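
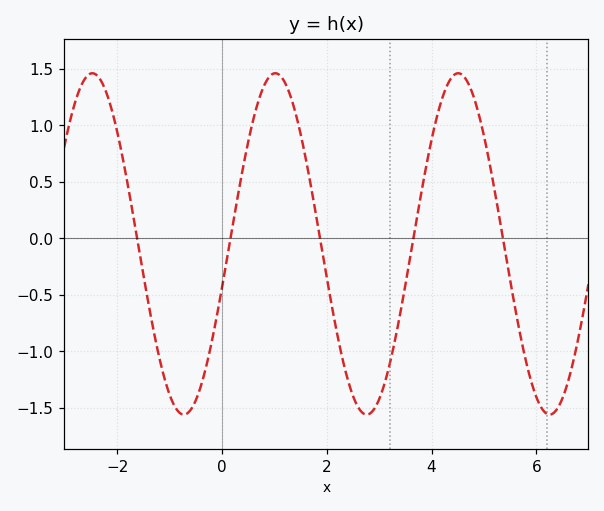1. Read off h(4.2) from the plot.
1.23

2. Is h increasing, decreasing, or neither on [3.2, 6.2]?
neither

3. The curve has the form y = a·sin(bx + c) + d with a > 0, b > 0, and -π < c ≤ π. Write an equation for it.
y = 1.51sin(1.8x - 0.262) - 0.05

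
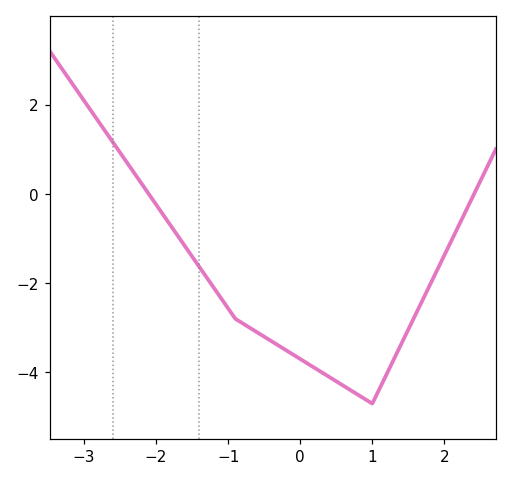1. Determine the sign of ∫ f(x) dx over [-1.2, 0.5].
negative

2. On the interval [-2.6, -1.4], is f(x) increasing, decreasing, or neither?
decreasing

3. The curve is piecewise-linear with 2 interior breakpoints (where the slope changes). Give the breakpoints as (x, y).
(-0.9, -2.8); (1, -4.7)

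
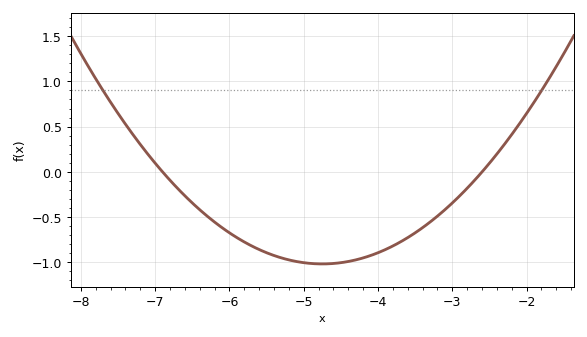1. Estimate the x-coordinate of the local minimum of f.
-4.75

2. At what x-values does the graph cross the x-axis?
-6.9, -2.6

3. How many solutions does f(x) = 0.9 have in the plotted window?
2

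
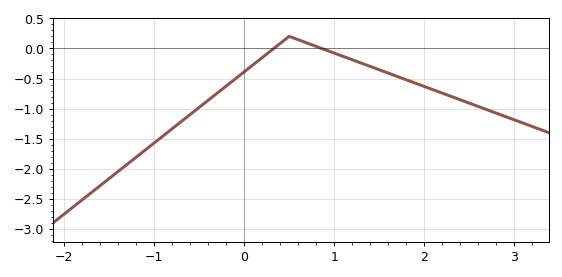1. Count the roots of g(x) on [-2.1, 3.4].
2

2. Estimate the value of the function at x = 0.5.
0.2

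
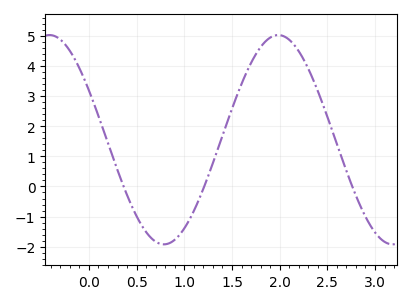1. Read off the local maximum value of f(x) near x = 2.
5.02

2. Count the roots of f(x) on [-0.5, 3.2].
3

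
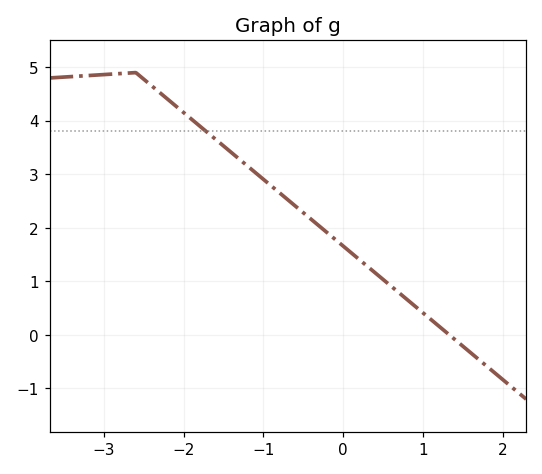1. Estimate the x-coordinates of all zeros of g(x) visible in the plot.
1.33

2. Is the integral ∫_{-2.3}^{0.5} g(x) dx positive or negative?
positive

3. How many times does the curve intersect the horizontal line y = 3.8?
1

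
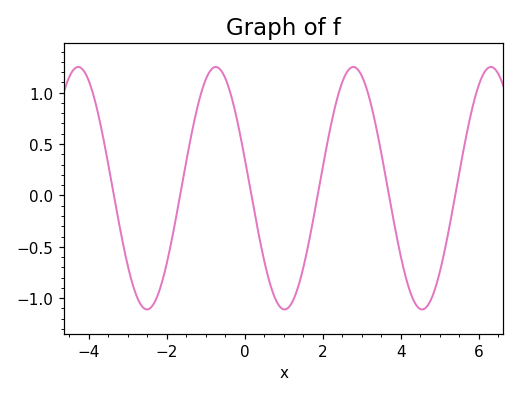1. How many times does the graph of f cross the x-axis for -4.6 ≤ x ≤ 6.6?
6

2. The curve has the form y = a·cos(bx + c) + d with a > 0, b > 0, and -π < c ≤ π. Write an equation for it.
y = 1.18cos(1.78x + 1.32) + 0.07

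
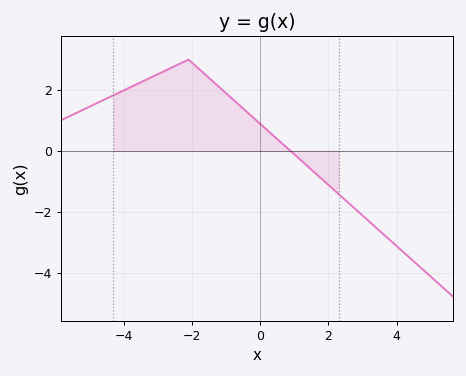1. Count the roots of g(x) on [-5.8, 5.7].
1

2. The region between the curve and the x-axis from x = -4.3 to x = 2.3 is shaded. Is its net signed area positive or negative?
positive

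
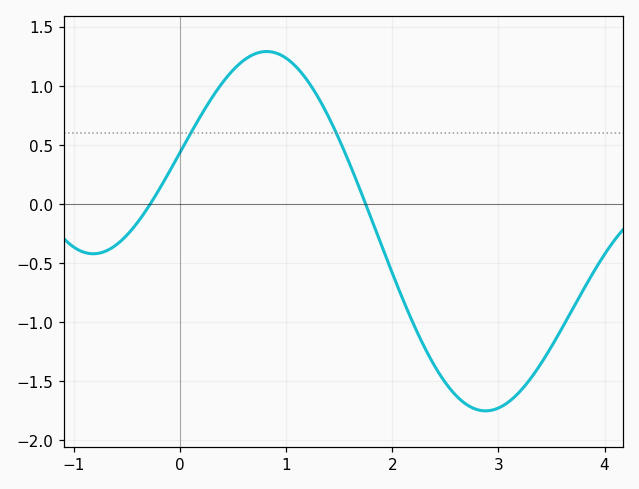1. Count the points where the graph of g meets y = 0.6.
2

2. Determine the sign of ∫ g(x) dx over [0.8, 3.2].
negative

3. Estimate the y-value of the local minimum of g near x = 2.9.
-1.76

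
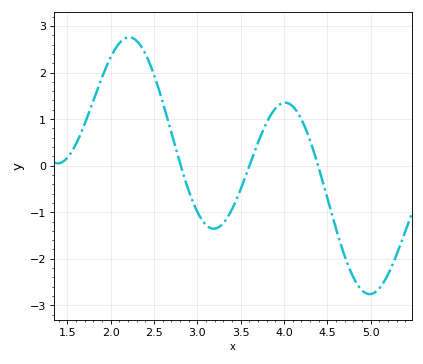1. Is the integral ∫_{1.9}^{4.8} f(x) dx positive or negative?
positive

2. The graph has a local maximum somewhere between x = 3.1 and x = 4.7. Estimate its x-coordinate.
4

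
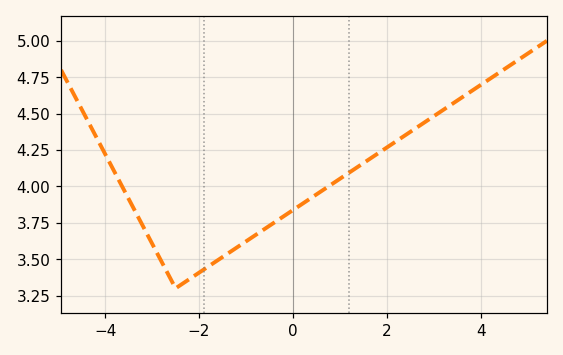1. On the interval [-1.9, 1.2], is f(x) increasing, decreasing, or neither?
increasing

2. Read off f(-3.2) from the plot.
3.74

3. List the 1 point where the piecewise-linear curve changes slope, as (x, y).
(-2.5, 3.3)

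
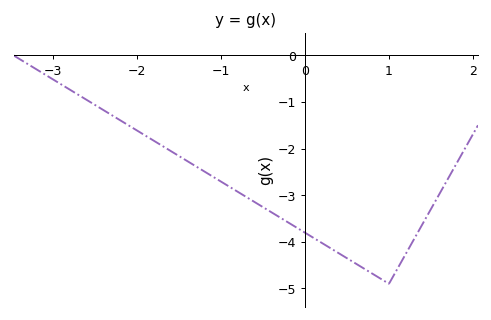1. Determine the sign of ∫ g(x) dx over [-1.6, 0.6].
negative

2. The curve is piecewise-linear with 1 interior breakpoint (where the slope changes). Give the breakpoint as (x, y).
(1, -4.9)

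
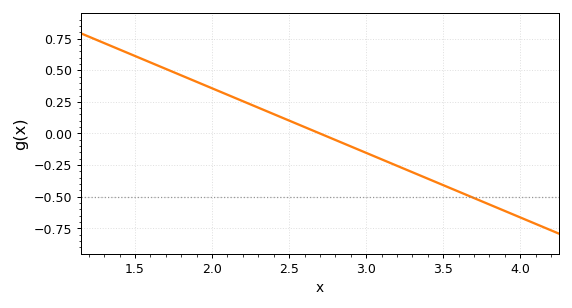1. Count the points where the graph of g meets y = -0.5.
1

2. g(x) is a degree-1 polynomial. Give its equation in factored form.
y = -0.51(x - 2.7)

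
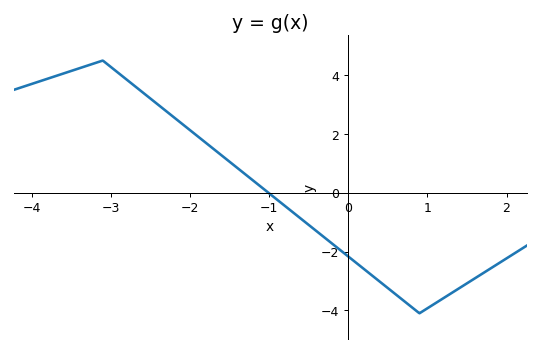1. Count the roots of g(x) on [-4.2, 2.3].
1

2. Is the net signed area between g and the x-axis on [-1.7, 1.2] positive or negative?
negative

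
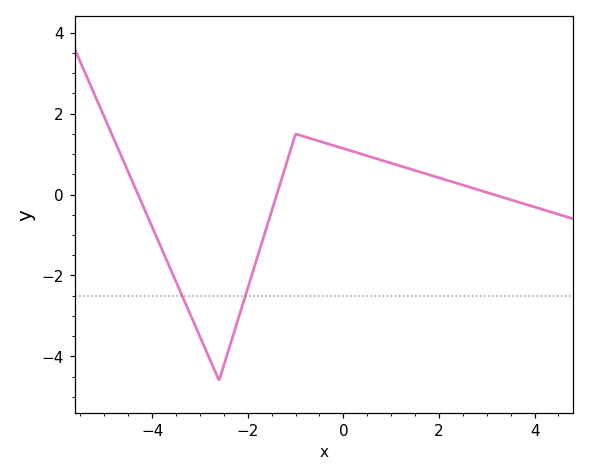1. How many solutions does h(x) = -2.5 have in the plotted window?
2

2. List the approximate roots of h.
-4.29, -1.39, 3.15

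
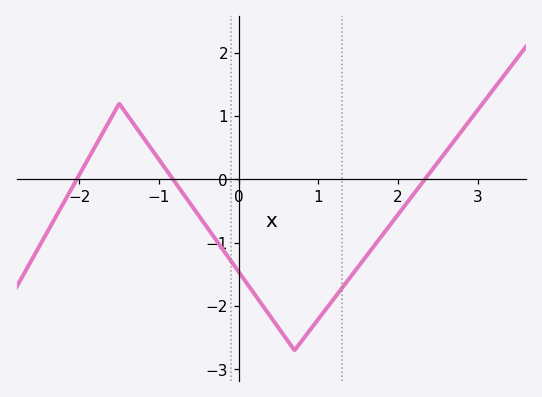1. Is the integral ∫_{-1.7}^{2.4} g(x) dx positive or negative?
negative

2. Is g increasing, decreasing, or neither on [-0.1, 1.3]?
neither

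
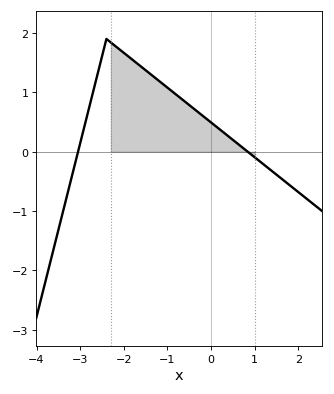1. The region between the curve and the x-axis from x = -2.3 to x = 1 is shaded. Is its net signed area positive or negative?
positive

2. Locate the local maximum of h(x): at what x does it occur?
-2.4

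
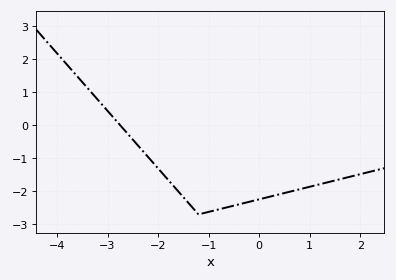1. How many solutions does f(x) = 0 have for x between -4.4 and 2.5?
1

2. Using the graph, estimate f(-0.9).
-2.6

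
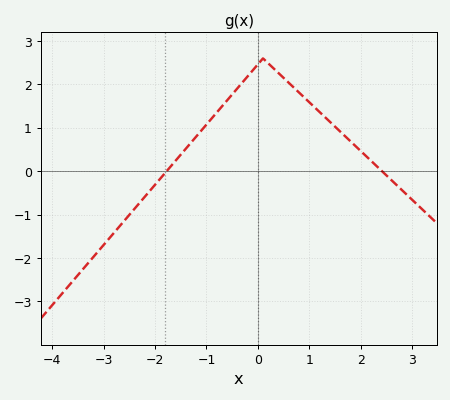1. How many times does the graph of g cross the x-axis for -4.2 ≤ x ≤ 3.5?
2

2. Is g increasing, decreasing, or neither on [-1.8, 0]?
increasing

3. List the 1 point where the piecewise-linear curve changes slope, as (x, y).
(0.1, 2.6)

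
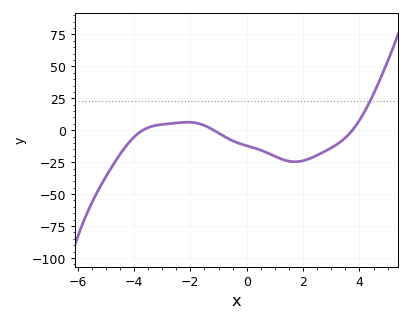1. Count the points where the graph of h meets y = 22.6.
1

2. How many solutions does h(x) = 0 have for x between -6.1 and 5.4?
3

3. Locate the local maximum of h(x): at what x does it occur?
-2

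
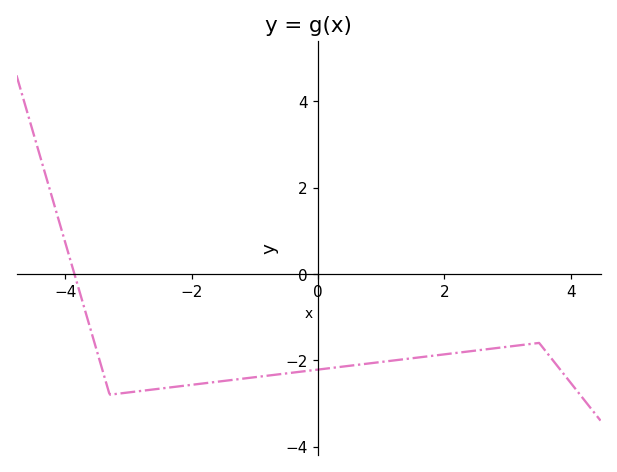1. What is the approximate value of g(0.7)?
-2.09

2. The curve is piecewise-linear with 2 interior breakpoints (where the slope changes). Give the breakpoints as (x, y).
(-3.3, -2.8); (3.5, -1.6)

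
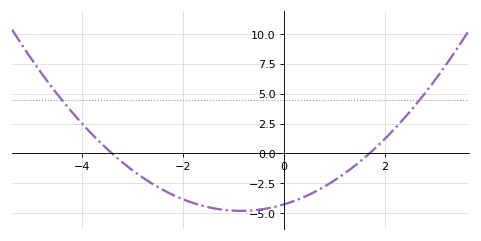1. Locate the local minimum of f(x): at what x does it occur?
-0.8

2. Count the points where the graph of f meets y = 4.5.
2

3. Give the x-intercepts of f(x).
-3.4, 1.8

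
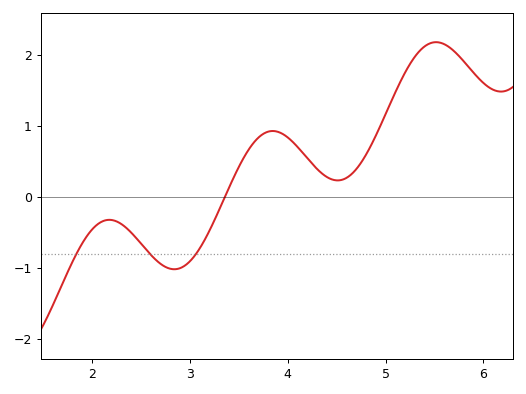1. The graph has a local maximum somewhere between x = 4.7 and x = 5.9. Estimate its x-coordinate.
5.52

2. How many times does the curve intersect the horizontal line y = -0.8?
3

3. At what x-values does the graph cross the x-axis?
3.36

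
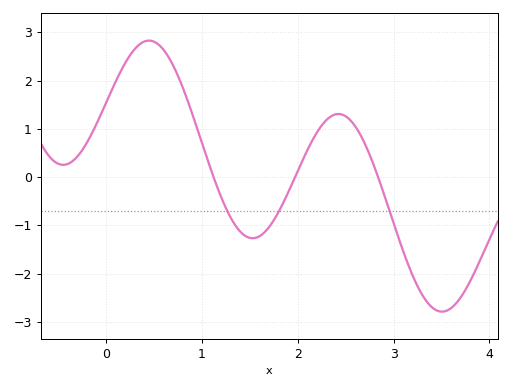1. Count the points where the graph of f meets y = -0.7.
3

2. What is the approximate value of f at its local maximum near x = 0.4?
2.83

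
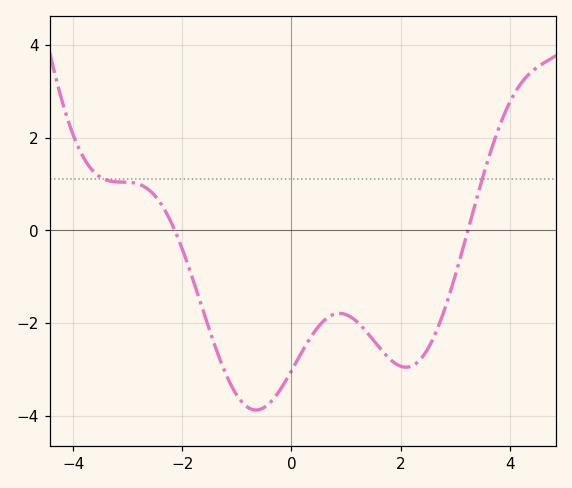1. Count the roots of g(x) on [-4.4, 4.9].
2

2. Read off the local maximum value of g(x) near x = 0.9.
-1.8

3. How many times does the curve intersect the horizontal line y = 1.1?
2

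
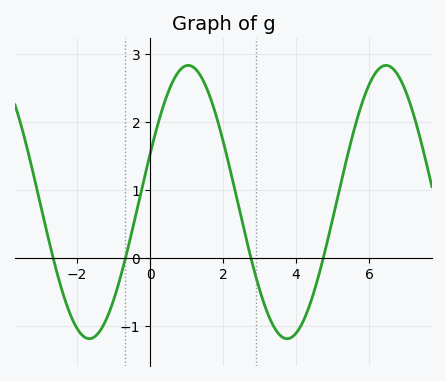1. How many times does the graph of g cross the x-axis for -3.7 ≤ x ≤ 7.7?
4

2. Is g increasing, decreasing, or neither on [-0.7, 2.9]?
neither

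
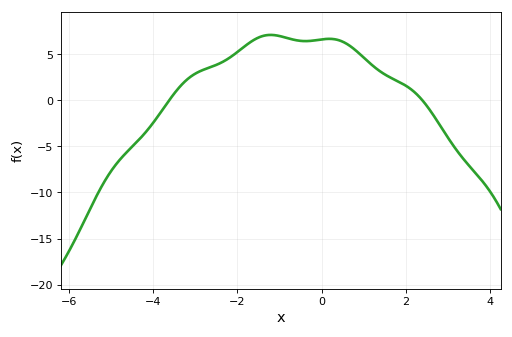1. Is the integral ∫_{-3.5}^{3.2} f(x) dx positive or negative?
positive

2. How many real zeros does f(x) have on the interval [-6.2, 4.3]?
2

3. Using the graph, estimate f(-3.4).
1.5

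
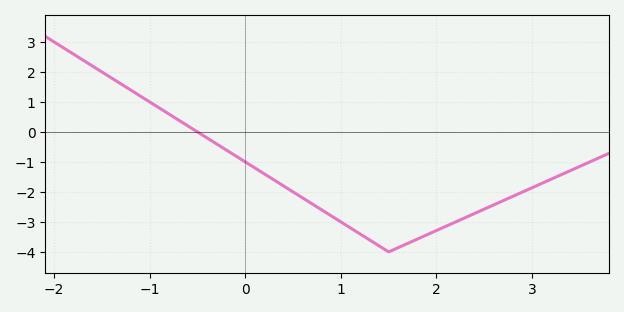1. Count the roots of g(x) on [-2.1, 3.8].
1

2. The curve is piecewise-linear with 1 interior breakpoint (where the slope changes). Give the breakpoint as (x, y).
(1.5, -4)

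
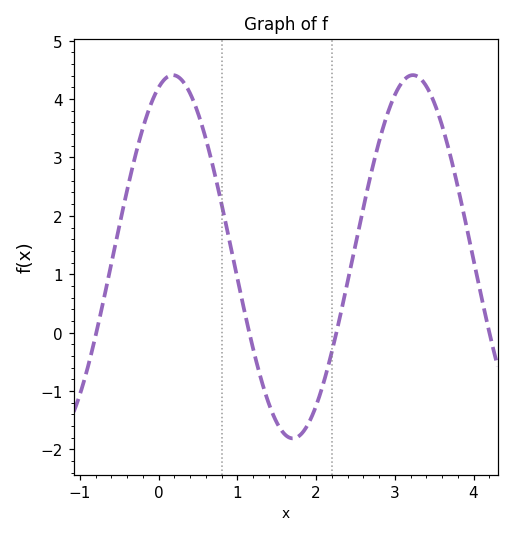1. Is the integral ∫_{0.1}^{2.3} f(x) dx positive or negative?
positive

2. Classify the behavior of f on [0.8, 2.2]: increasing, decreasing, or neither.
neither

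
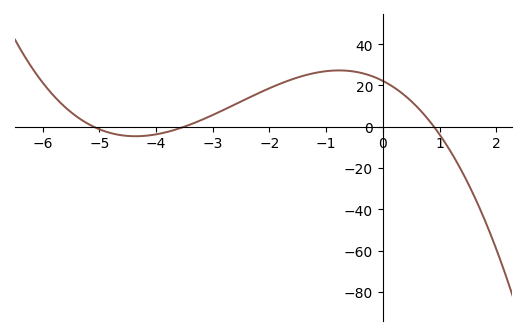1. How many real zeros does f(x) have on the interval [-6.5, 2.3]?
3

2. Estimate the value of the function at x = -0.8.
27.2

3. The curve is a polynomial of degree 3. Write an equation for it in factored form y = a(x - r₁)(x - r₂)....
y = -1.38(x + 5.1)(x + 3.5)(x - 0.9)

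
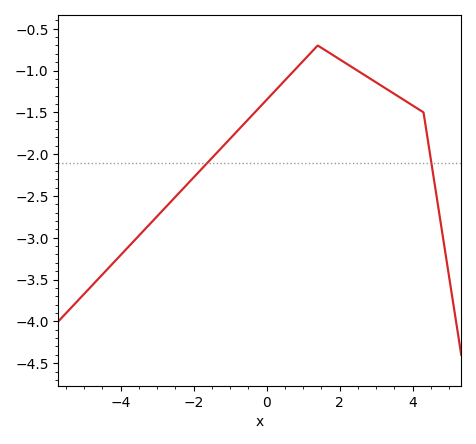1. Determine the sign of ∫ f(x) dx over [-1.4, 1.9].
negative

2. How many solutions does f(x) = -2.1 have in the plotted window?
2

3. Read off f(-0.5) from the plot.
-1.58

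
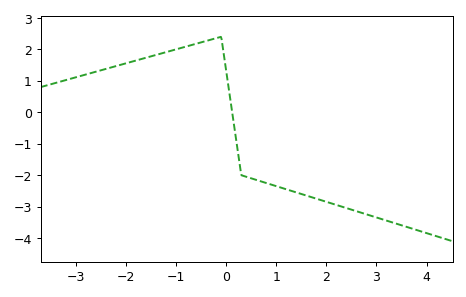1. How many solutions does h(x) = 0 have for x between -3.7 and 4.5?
1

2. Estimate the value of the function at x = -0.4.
2.27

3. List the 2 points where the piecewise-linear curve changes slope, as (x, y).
(-0.1, 2.4); (0.3, -2)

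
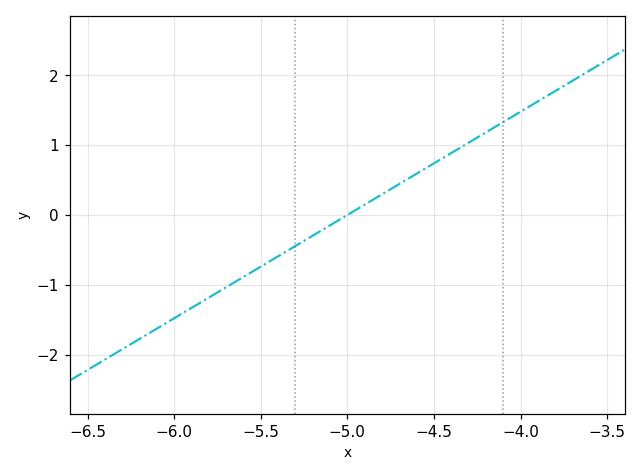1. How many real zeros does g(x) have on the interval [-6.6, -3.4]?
1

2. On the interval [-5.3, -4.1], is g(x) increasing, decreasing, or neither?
increasing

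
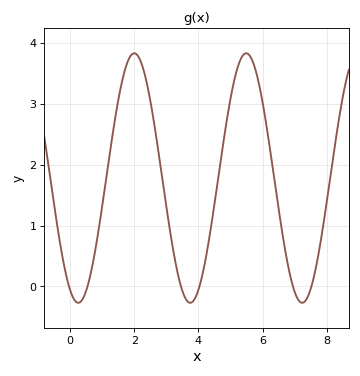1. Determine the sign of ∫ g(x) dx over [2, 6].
positive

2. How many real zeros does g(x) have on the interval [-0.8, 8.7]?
6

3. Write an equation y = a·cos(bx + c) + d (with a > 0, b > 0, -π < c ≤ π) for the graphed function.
y = 2.05cos(1.8x + 2.68) + 1.78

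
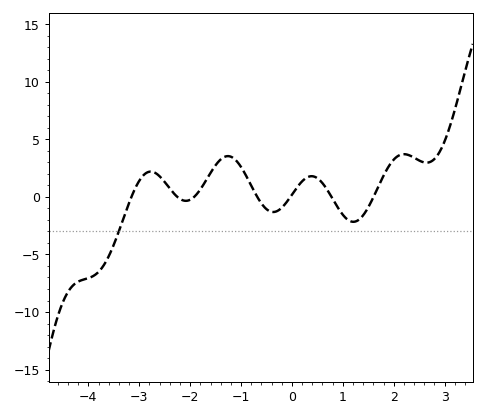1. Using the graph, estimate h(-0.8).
1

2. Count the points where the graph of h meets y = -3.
1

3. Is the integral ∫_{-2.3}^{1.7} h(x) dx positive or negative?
positive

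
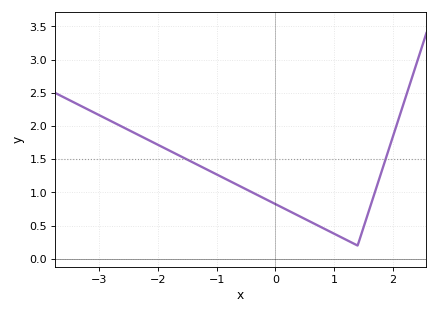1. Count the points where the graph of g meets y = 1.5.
2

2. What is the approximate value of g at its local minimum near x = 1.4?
0.2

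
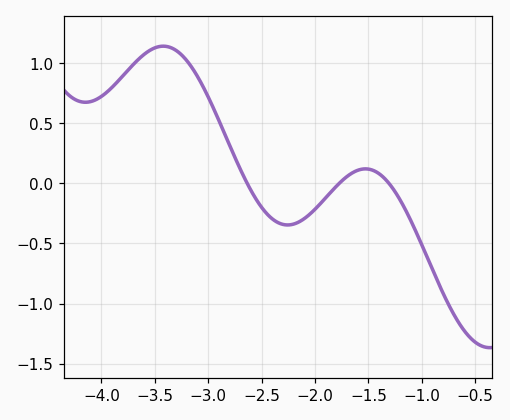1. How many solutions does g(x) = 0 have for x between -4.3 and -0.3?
3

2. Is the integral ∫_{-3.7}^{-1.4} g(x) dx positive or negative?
positive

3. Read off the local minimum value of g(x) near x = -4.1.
0.7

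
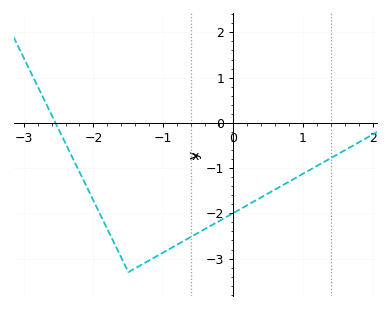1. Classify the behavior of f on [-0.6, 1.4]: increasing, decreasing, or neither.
increasing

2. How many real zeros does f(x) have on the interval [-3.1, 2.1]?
1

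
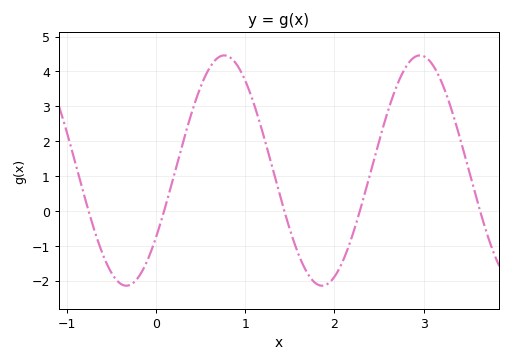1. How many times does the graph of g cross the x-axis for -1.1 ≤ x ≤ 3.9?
5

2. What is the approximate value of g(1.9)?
-2.1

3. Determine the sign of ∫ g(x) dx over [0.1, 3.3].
positive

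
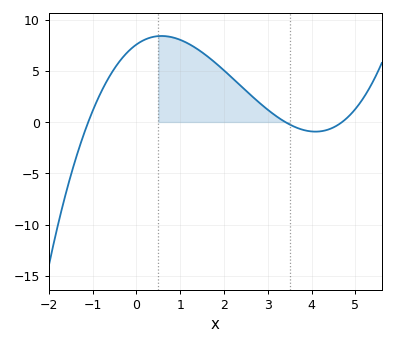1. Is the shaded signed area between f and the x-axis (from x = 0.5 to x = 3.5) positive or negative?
positive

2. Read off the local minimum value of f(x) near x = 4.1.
-1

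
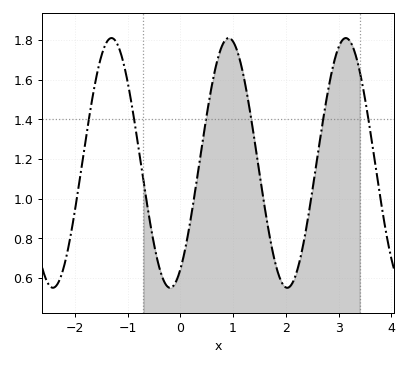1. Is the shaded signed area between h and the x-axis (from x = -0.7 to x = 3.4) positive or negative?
positive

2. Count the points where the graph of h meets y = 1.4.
6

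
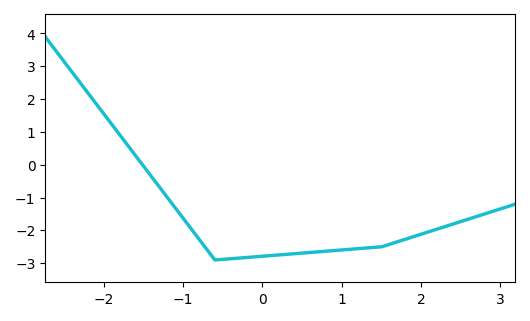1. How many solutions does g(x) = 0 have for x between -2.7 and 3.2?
1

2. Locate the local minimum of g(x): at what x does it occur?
-0.597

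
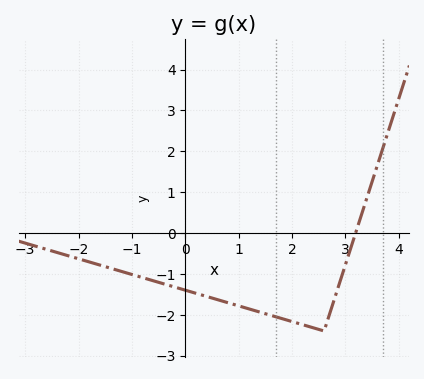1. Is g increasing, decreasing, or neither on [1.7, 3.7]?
neither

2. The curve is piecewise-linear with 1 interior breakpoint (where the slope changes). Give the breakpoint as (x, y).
(2.6, -2.4)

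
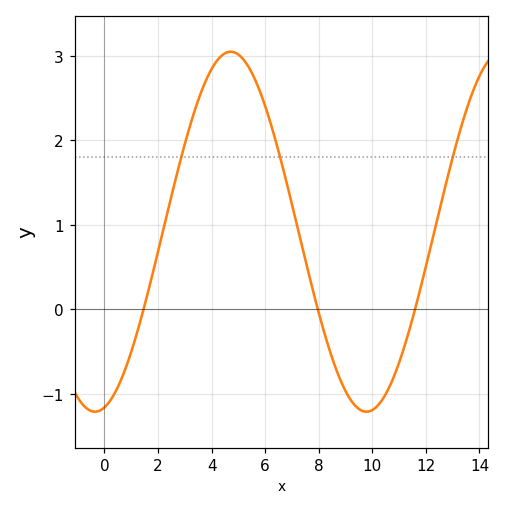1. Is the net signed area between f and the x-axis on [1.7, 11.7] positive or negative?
positive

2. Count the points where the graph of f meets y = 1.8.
3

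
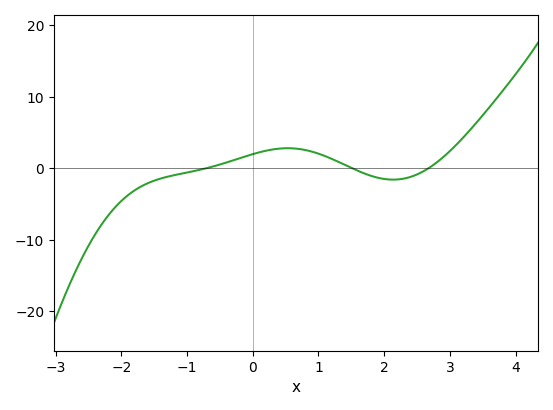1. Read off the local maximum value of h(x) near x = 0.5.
3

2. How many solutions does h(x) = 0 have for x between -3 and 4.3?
3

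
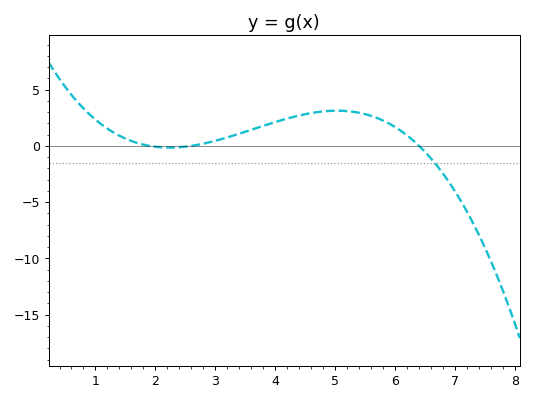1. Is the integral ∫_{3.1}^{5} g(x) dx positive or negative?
positive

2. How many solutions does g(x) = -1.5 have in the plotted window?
1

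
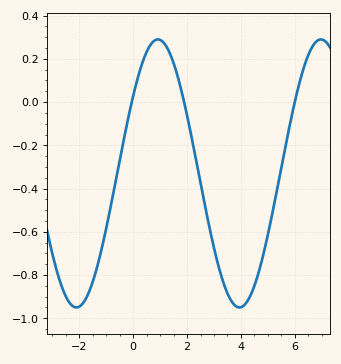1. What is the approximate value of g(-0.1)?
-0.02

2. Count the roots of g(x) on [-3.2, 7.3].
3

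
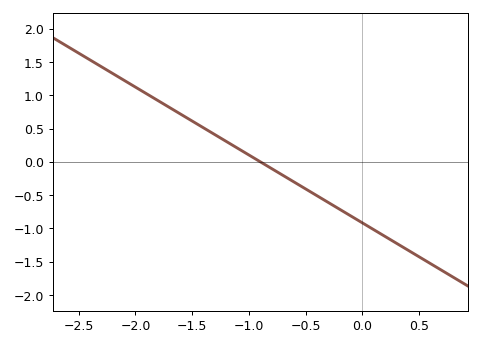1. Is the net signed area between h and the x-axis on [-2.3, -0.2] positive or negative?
positive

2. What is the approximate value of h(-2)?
1.1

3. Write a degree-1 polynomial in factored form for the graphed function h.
y = -1.02(x + 0.9)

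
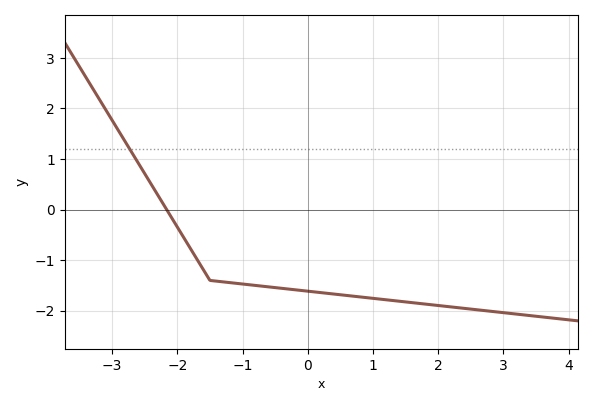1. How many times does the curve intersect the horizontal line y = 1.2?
1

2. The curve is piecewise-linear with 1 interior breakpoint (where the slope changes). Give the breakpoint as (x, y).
(-1.5, -1.4)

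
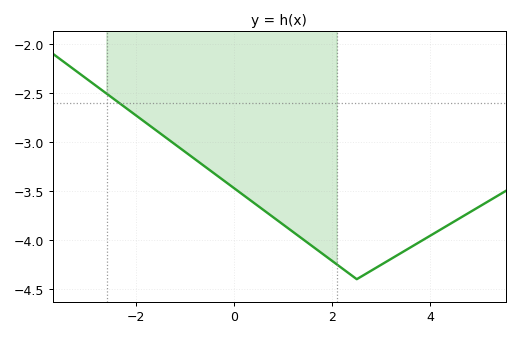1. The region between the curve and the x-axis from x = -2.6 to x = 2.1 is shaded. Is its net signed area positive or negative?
negative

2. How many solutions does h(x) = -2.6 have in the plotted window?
1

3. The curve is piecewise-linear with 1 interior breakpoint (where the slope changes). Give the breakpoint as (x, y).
(2.5, -4.4)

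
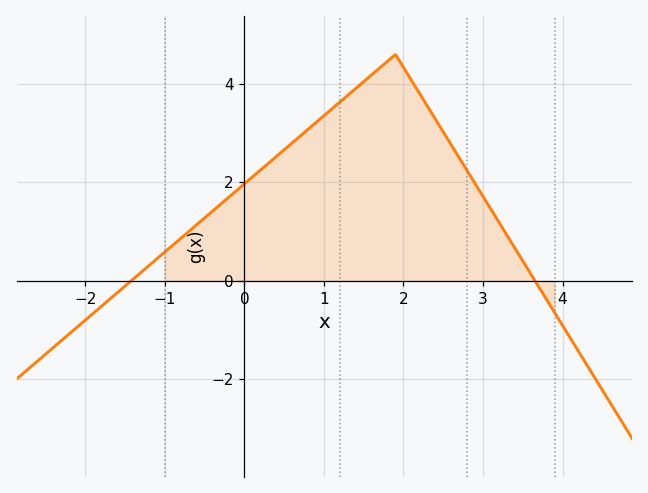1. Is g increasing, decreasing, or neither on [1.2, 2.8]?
neither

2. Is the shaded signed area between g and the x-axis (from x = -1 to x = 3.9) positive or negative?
positive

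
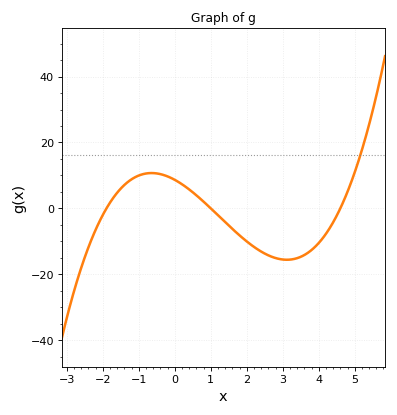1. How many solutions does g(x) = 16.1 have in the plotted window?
1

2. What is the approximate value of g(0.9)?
2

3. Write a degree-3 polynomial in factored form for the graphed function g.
y = 0.99(x + 1.9)(x - 1)(x - 4.6)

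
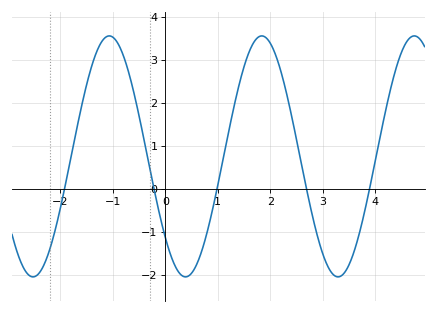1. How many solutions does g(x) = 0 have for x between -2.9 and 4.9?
5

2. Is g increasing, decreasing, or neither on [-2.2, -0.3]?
neither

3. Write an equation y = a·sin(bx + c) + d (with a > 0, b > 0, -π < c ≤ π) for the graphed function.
y = 2.8sin(2.2x - 2.4) + 0.76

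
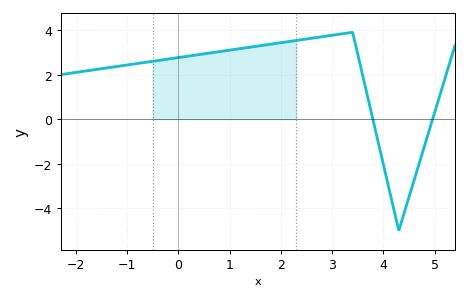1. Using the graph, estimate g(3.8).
0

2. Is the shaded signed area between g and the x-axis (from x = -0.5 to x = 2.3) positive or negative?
positive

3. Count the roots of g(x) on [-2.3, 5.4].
2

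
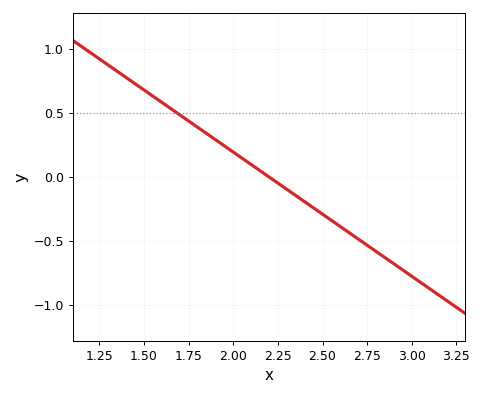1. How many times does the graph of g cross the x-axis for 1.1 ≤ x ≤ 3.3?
1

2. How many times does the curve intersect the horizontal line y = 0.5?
1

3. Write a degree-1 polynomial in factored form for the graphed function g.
y = -0.97(x - 2.2)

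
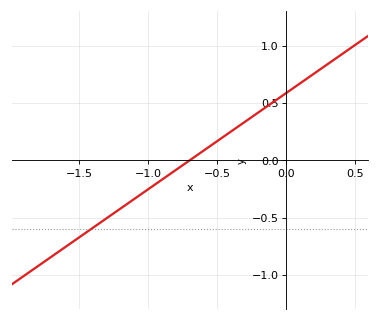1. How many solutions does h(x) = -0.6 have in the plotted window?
1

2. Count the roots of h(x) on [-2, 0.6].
1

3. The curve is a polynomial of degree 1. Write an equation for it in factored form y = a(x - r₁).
y = 0.84(x + 0.7)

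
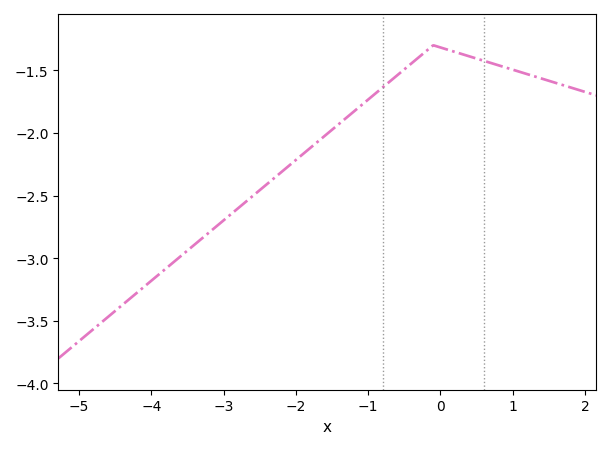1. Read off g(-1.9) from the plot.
-2.17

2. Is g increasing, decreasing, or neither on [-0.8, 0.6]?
neither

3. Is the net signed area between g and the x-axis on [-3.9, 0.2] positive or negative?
negative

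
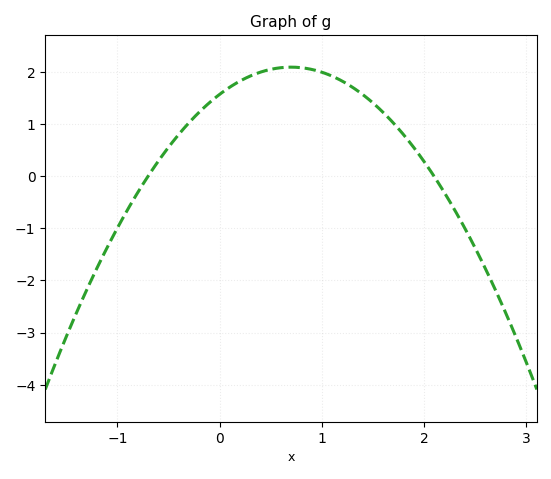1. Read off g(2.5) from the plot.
-1.37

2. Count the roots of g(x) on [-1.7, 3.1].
2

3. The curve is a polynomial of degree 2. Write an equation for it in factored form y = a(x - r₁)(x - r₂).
y = -1.07(x + 0.7)(x - 2.1)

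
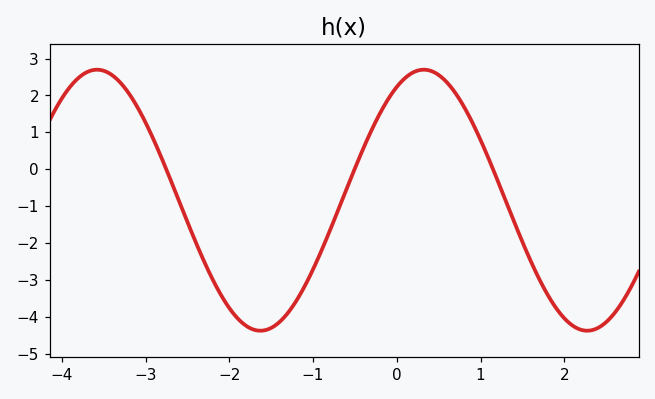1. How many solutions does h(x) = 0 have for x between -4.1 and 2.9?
3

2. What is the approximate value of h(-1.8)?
-4.25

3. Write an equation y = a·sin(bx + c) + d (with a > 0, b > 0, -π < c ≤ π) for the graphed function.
y = 3.54sin(1.61x + 1.05) - 0.84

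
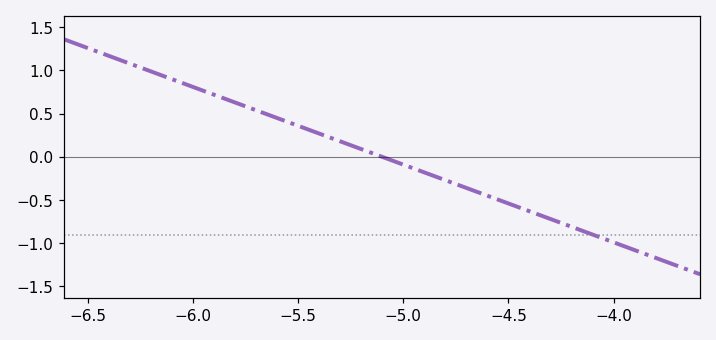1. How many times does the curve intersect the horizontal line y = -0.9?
1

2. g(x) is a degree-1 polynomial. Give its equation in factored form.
y = -0.9(x + 5.1)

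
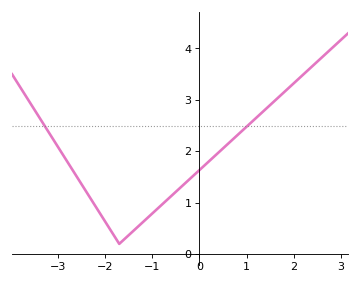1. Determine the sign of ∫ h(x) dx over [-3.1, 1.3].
positive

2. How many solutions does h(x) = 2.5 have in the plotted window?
2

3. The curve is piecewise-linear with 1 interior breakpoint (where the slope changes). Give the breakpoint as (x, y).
(-1.7, 0.2)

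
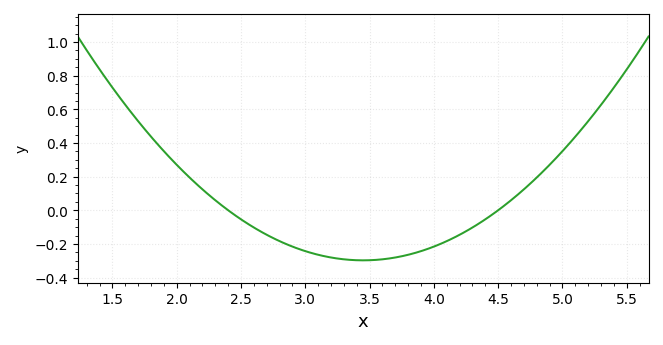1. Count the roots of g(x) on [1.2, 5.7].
2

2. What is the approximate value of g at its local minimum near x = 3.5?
-0.298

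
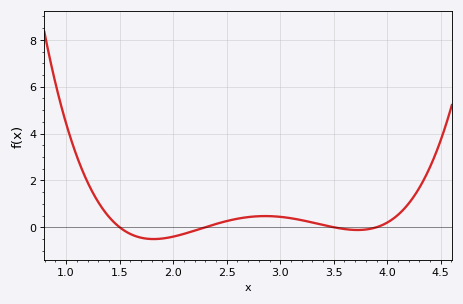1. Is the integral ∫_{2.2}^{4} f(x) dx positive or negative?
positive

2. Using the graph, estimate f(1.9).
-0.481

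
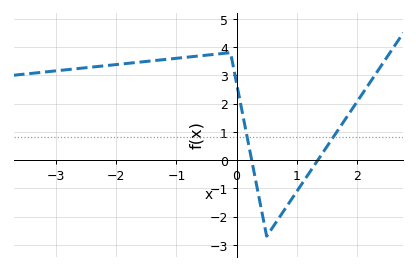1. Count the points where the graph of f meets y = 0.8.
2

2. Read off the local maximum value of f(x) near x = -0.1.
3.8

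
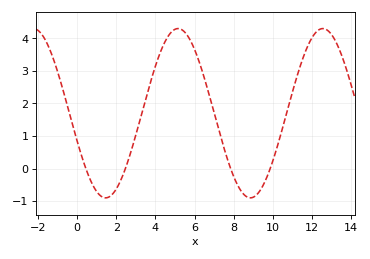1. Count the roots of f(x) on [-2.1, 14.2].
4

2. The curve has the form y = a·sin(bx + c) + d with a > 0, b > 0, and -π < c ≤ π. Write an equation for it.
y = 2.6sin(0.85x - 2.8) + 1.7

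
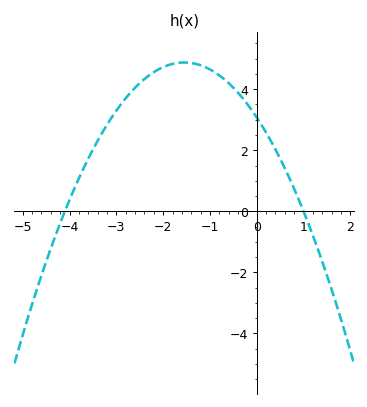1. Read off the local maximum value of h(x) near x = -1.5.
4.88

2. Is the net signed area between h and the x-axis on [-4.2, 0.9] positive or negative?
positive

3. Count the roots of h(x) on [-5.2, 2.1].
2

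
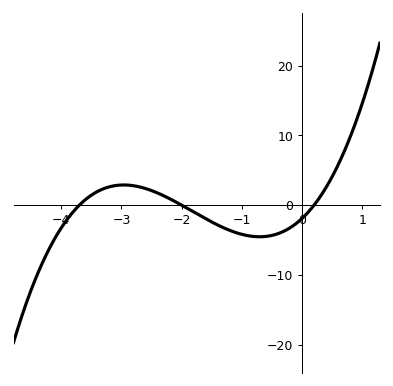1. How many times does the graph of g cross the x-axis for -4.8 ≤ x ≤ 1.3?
3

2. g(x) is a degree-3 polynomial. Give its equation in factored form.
y = 1.29(x + 3.7)(x + 2)(x - 0.2)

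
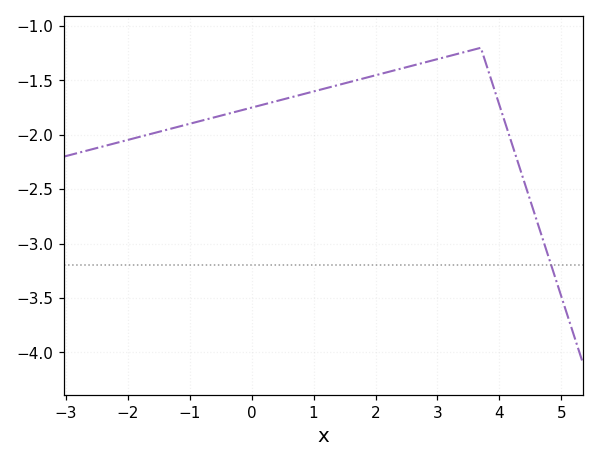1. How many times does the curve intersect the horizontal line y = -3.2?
1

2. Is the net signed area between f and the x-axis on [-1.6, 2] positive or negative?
negative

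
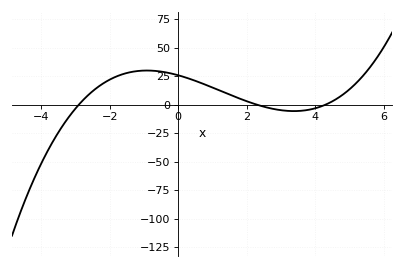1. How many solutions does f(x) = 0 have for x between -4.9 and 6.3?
3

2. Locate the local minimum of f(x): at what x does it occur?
3.38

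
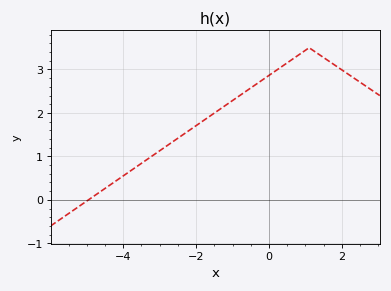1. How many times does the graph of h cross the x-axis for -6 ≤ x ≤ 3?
1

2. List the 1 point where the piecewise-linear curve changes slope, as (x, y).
(1.1, 3.5)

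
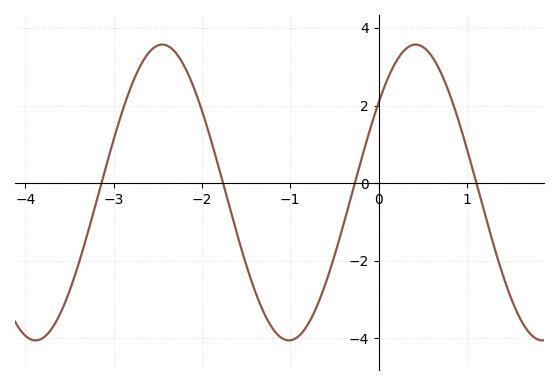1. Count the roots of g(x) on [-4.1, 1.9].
4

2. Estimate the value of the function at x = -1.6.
-1.33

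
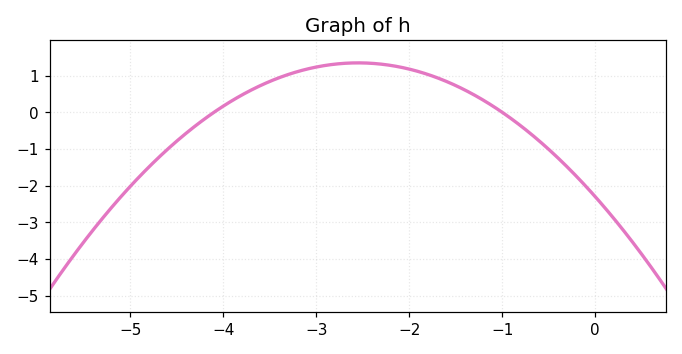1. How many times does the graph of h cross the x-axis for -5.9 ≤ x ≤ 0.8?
2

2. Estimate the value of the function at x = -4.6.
-1.01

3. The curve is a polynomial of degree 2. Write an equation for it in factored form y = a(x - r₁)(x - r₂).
y = -0.56(x + 4.1)(x + 1)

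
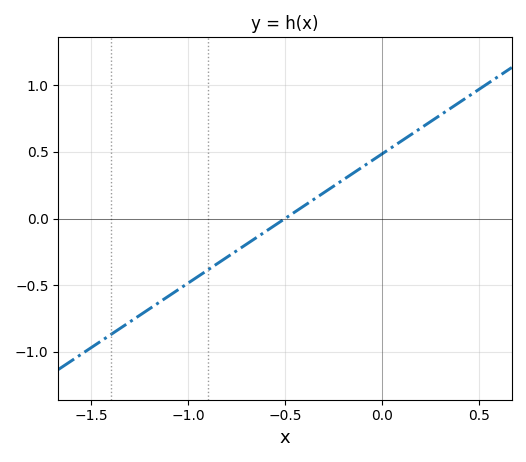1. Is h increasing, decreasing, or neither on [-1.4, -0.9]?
increasing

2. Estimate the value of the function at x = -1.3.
-0.776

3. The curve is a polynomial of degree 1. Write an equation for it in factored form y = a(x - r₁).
y = 0.97(x + 0.5)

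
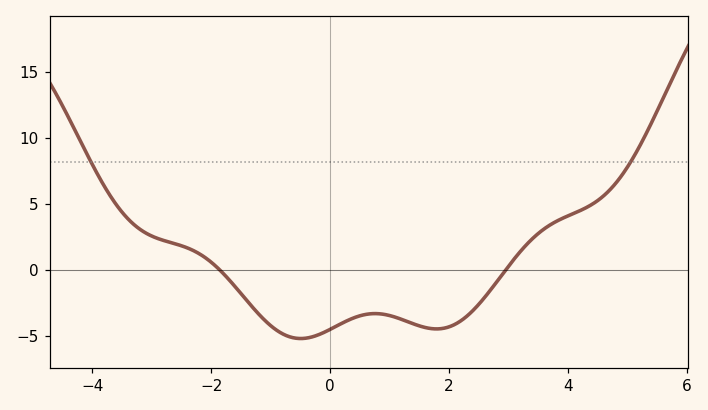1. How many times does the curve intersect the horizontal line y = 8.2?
2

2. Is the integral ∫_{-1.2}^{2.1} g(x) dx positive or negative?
negative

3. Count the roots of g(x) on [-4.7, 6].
2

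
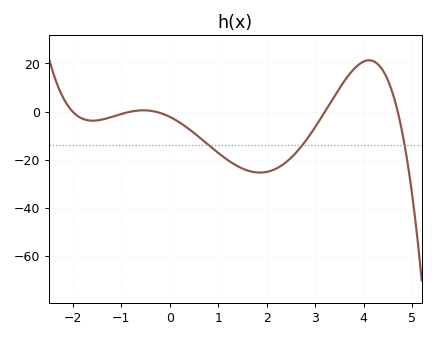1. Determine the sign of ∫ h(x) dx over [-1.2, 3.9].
negative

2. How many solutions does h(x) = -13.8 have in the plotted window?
3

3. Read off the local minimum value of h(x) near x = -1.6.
-3.78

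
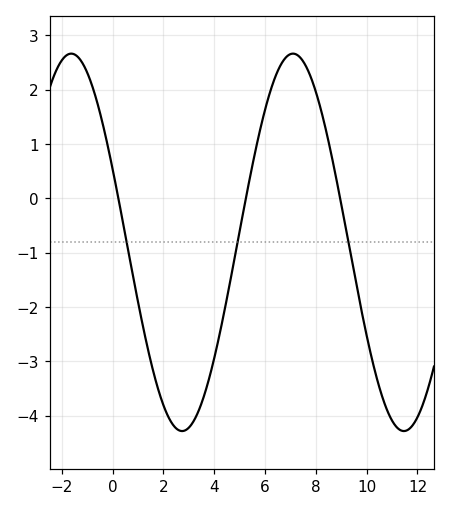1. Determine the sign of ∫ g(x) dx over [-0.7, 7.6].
negative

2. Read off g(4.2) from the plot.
-2.5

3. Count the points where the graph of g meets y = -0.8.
3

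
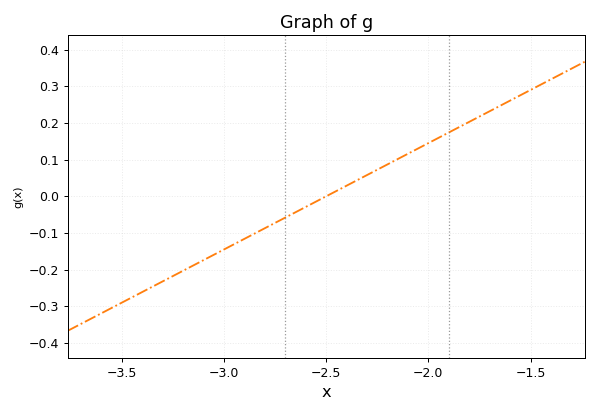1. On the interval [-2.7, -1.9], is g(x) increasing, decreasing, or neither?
increasing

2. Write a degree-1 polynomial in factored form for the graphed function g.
y = 0.29(x + 2.5)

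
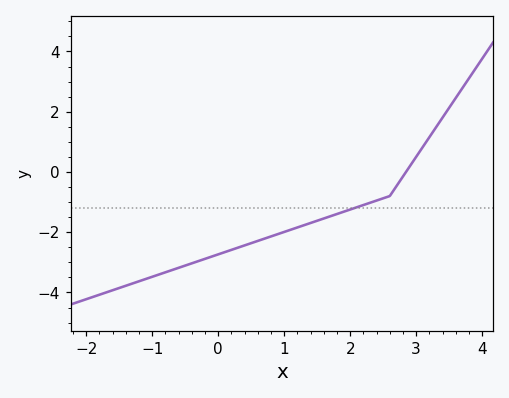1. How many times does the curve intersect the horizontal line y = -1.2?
1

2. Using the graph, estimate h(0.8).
-2.2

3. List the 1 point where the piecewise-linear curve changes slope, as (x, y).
(2.6, -0.8)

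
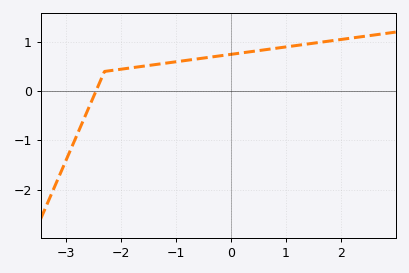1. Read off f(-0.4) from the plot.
0.687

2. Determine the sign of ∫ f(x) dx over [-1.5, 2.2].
positive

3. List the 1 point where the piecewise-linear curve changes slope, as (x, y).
(-2.3, 0.4)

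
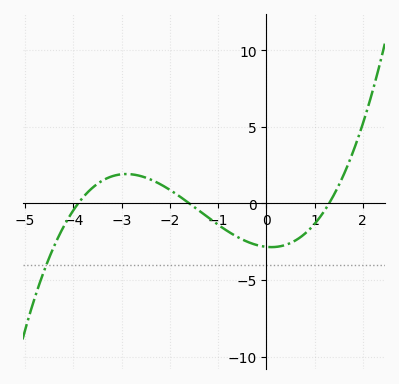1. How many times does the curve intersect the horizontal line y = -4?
1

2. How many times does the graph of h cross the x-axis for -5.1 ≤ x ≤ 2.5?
3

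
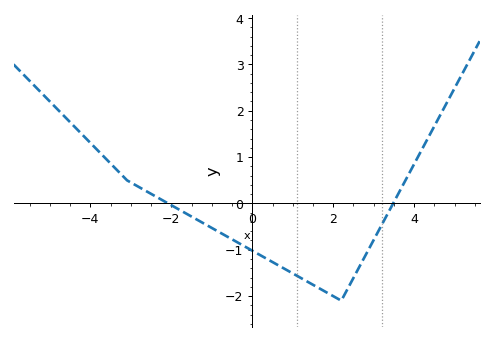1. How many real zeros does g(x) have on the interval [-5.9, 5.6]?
2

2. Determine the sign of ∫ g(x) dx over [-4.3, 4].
negative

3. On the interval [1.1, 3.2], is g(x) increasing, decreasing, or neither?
neither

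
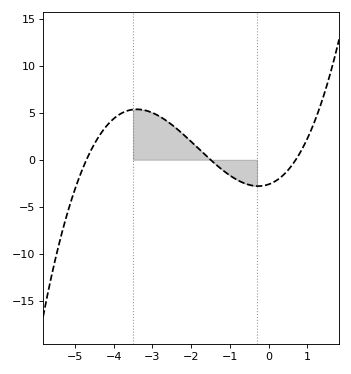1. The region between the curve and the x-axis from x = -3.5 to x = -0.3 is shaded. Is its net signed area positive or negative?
positive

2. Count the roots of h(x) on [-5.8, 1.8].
3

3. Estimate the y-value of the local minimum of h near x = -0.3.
-3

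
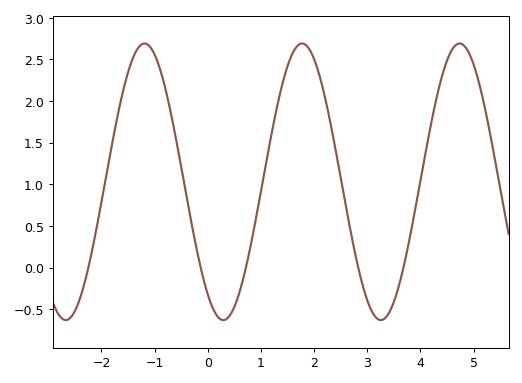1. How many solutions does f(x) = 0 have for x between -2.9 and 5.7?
5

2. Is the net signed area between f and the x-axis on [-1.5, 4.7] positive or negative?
positive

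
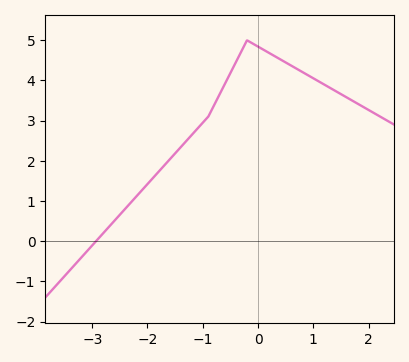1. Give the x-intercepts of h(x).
-2.9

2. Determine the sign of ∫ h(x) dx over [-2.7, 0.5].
positive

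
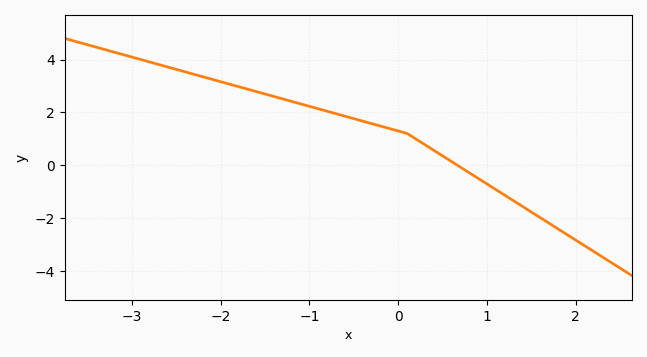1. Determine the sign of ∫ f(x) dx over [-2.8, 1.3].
positive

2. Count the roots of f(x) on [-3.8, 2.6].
1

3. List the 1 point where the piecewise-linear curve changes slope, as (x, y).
(0.1, 1.2)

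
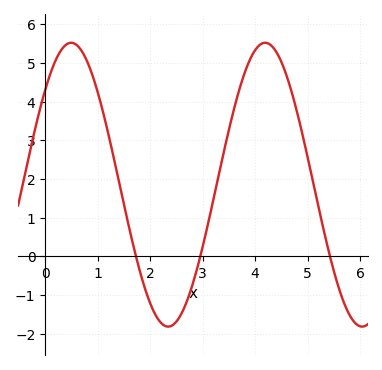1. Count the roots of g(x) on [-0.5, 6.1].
3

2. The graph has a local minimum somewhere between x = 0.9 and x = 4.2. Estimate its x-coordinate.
2.3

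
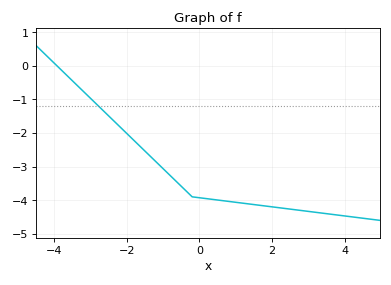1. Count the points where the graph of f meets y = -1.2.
1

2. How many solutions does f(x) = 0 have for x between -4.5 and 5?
1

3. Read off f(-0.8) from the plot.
-3.3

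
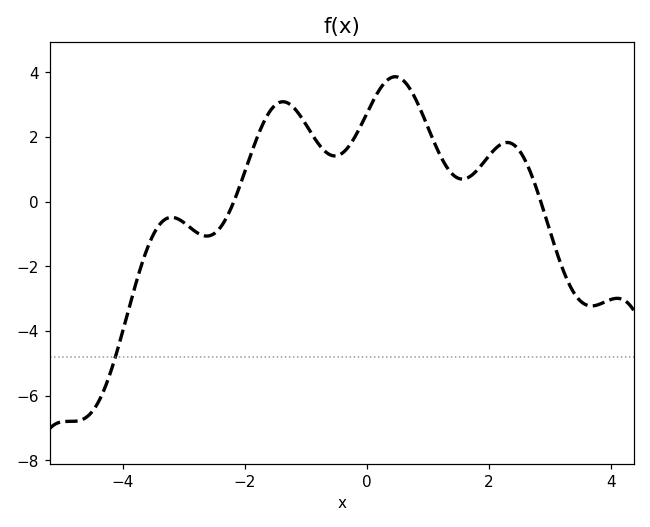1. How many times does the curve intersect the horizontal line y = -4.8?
1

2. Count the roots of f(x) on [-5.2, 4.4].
2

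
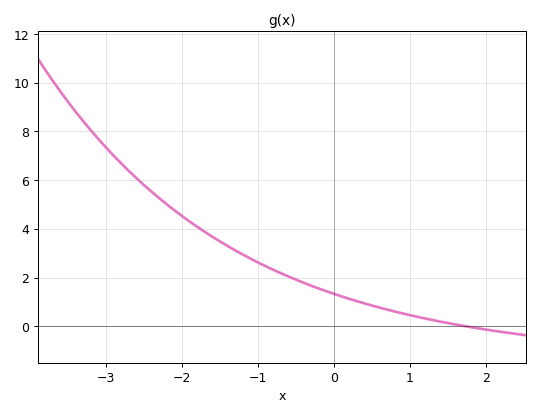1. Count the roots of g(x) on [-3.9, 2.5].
1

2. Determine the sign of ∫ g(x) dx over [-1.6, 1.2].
positive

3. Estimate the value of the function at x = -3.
7.35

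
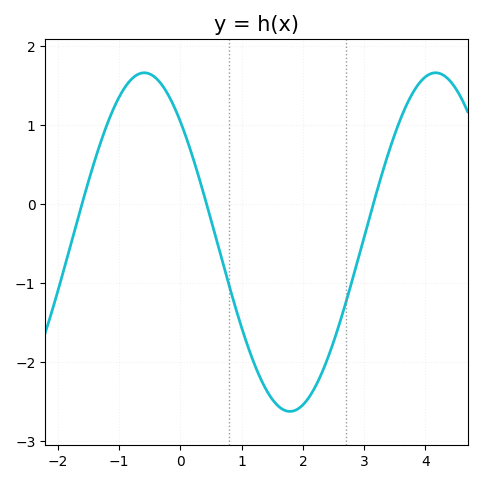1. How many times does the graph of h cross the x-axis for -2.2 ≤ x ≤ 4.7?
3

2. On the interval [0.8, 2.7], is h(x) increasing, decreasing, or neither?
neither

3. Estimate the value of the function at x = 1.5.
-2.47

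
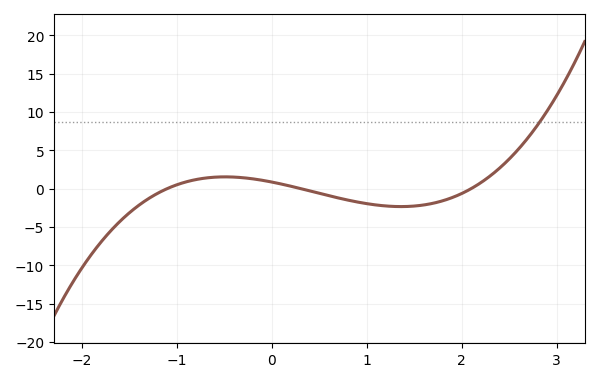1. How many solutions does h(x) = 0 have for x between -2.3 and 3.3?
3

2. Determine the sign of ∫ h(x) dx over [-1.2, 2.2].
negative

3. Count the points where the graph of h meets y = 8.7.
1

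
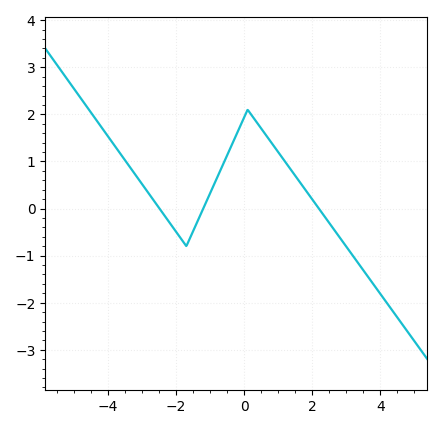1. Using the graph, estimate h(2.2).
-0.007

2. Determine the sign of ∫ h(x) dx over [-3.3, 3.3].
positive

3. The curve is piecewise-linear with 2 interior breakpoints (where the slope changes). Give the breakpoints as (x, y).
(-1.7, -0.8); (0.1, 2.1)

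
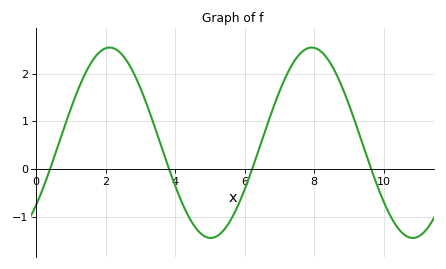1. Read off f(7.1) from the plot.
1.8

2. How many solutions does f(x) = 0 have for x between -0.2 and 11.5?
4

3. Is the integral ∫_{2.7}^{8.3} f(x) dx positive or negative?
positive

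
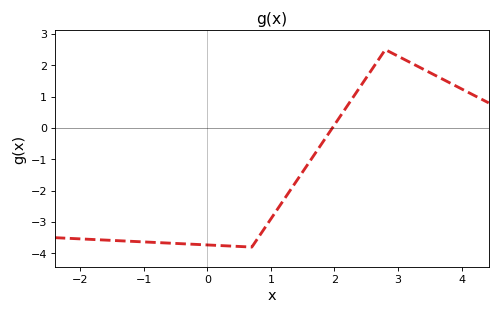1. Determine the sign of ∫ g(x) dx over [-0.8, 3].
negative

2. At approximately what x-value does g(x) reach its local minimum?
0.7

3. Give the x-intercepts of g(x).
2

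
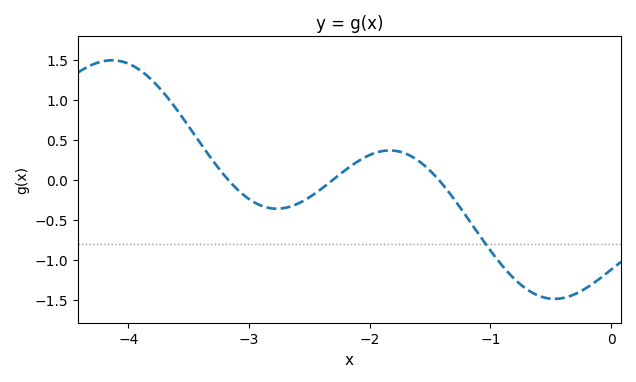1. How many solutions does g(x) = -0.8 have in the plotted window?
1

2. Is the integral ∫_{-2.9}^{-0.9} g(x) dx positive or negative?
negative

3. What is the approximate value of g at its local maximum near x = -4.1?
1.5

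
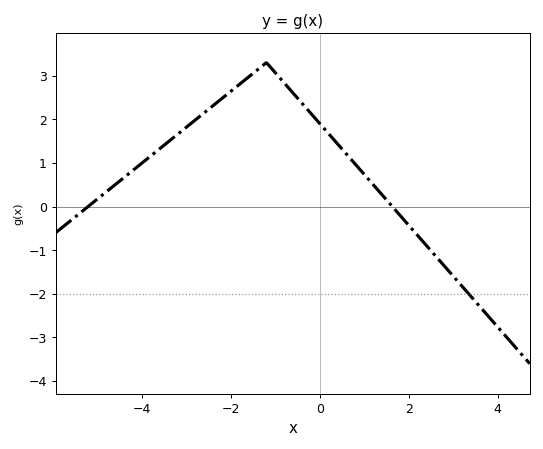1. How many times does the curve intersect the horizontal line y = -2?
1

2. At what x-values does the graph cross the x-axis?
-5.2, 1.6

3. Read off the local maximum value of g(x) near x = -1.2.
3.3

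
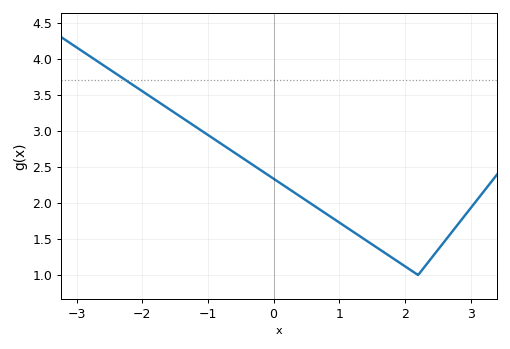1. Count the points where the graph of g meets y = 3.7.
1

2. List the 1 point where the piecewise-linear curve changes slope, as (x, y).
(2.2, 1)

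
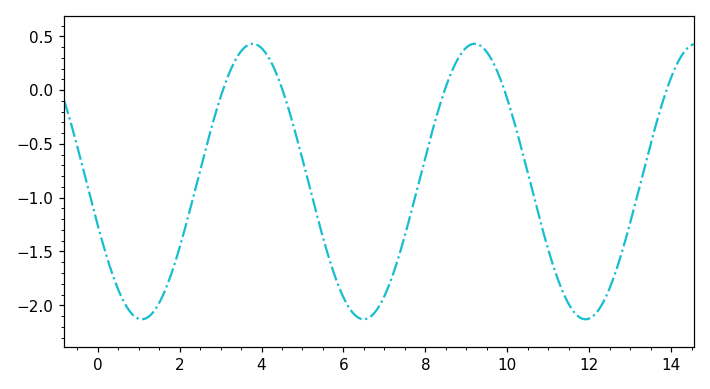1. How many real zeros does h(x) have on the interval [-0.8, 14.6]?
5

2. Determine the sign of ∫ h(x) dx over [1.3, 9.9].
negative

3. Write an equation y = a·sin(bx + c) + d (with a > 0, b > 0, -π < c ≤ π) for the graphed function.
y = 1.28sin(1.2x - 2.8) - 0.85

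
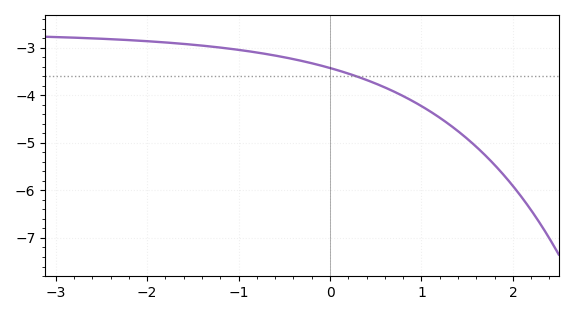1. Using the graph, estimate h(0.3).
-3.61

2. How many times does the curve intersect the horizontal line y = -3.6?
1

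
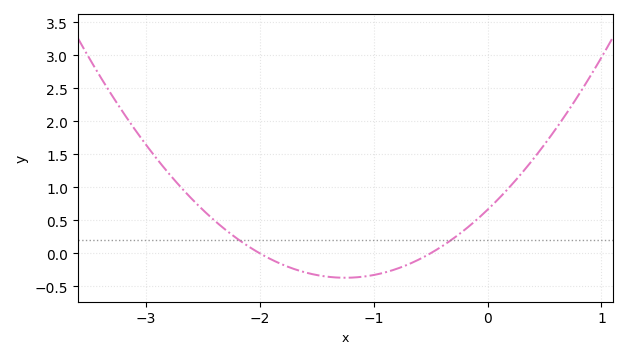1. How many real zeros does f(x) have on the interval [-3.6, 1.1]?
2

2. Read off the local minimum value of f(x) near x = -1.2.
-0.371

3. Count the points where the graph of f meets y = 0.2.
2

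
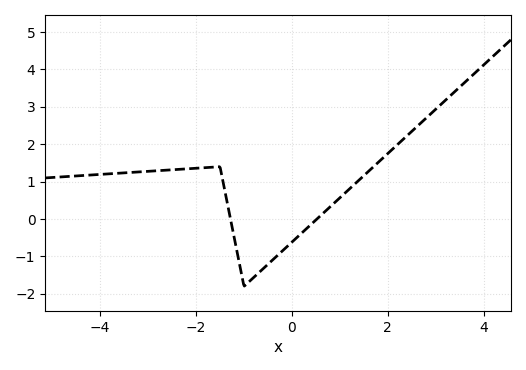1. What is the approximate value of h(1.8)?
1.5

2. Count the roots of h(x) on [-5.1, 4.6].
2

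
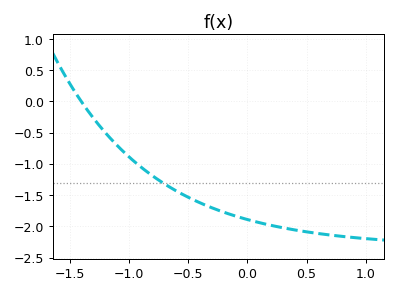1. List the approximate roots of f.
-1.4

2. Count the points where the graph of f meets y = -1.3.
1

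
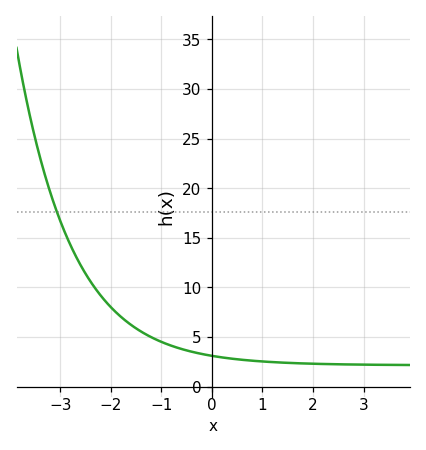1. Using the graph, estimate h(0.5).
3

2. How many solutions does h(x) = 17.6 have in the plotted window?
1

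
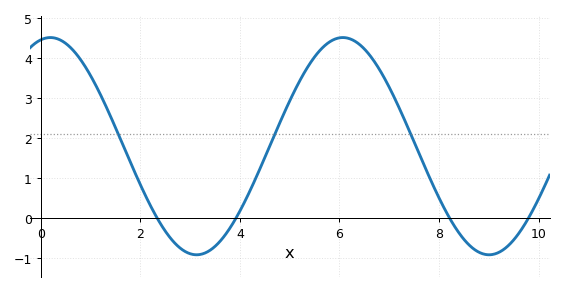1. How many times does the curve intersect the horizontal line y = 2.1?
3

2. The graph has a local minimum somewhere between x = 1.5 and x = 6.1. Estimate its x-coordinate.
3.13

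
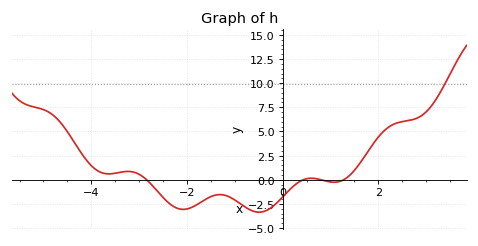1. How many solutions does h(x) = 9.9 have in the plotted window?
1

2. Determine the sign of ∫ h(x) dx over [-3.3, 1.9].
negative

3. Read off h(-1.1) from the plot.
-1.8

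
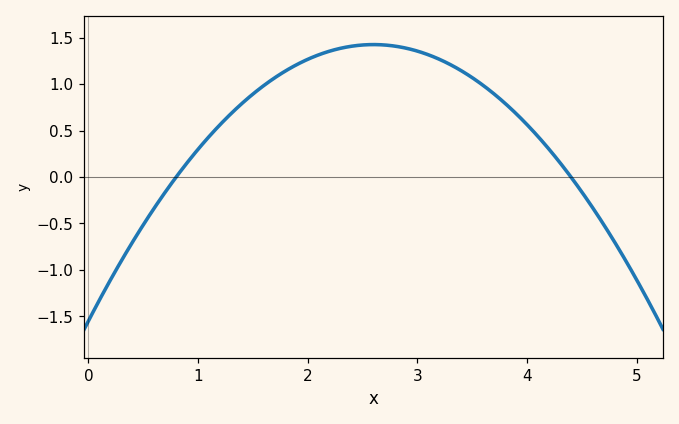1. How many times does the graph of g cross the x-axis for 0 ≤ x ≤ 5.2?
2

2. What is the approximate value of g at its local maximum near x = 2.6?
1.43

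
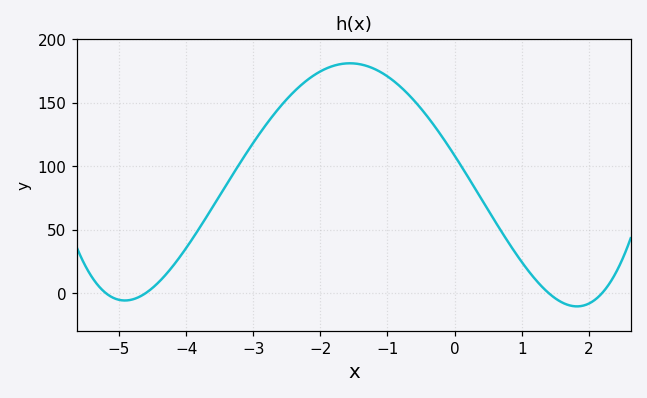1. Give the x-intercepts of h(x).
-5.2, -4.6, 1.4, 2.2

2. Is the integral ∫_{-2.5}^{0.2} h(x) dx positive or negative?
positive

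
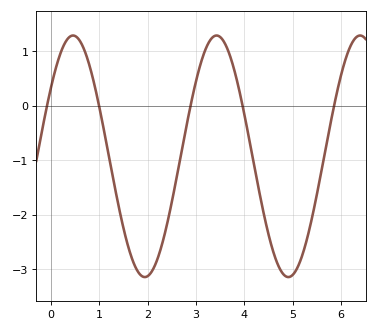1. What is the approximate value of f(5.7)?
-0.7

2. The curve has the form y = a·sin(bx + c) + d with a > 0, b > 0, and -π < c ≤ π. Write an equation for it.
y = 2.22sin(2.1x + 0.59) - 0.93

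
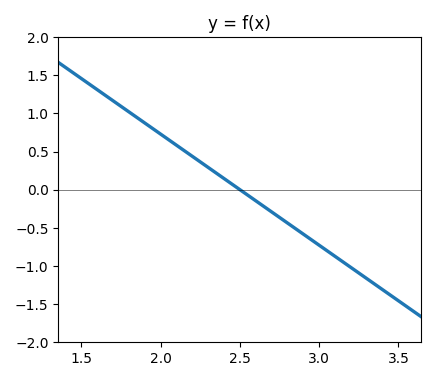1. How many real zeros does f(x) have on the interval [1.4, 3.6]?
1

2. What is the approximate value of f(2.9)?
-0.584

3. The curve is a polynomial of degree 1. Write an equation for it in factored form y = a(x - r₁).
y = -1.46(x - 2.5)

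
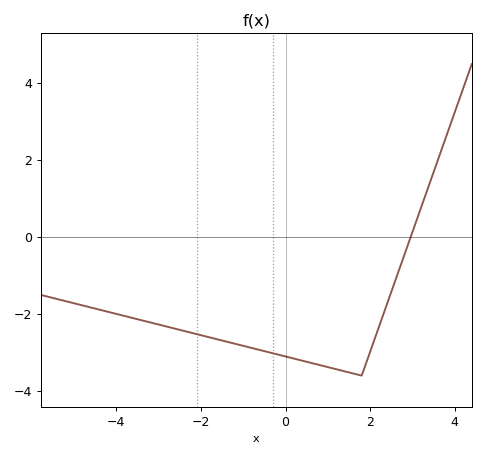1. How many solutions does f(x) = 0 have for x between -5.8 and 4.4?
1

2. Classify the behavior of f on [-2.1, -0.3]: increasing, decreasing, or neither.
decreasing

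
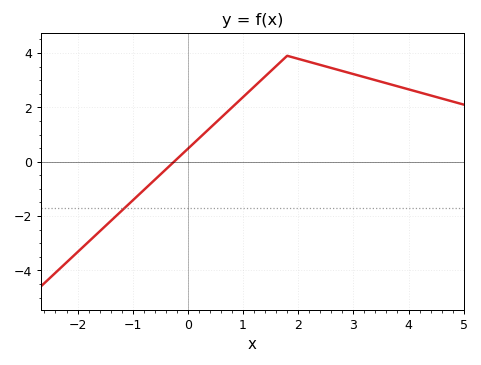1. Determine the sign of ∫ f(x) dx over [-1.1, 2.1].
positive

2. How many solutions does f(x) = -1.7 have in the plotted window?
1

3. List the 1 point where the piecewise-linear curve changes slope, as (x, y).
(1.8, 3.9)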